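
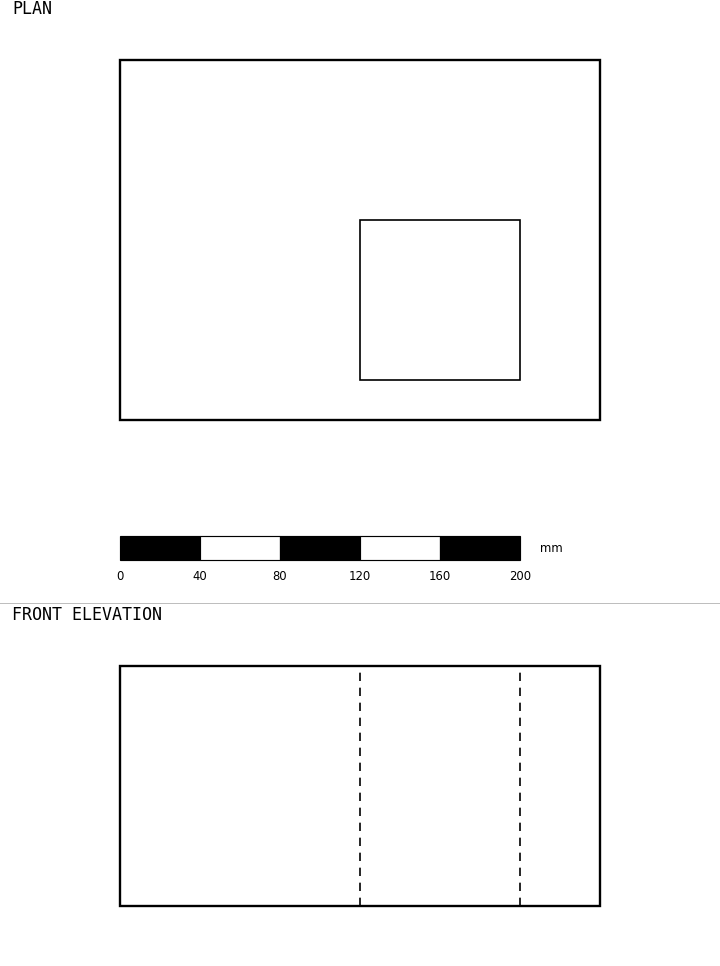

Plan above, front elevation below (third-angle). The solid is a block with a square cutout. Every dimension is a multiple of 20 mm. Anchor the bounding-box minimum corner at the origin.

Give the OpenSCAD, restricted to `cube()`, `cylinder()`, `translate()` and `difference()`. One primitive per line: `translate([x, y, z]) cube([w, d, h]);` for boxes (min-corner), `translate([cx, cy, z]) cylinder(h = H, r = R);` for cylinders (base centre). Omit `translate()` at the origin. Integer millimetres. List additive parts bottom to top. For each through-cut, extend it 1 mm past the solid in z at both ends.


difference() {
  cube([240, 180, 120]);
  translate([120, 20, -1]) cube([80, 80, 122]);
}


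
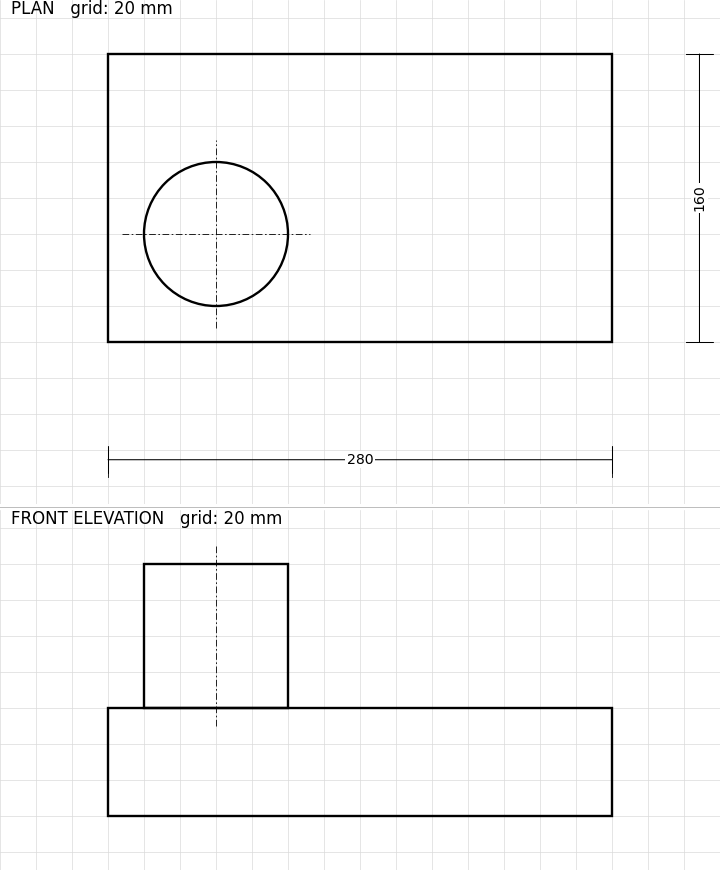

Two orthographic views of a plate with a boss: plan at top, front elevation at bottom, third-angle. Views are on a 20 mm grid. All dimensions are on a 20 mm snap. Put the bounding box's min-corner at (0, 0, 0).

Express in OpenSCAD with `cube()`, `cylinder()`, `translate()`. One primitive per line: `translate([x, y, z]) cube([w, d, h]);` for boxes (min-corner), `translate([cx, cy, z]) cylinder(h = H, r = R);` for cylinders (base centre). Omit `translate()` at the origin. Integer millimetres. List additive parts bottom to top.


cube([280, 160, 60]);
translate([60, 60, 60]) cylinder(h = 80, r = 40);


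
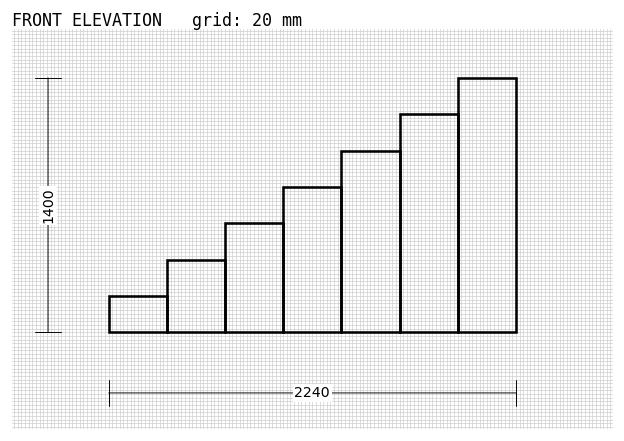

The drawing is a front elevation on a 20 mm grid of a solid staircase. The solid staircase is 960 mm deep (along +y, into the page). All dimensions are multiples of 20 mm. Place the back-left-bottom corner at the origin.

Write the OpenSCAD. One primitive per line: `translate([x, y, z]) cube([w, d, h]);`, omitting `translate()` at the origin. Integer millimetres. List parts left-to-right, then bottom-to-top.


cube([320, 960, 200]);
translate([320, 0, 0]) cube([320, 960, 400]);
translate([640, 0, 0]) cube([320, 960, 600]);
translate([960, 0, 0]) cube([320, 960, 800]);
translate([1280, 0, 0]) cube([320, 960, 1000]);
translate([1600, 0, 0]) cube([320, 960, 1200]);
translate([1920, 0, 0]) cube([320, 960, 1400]);


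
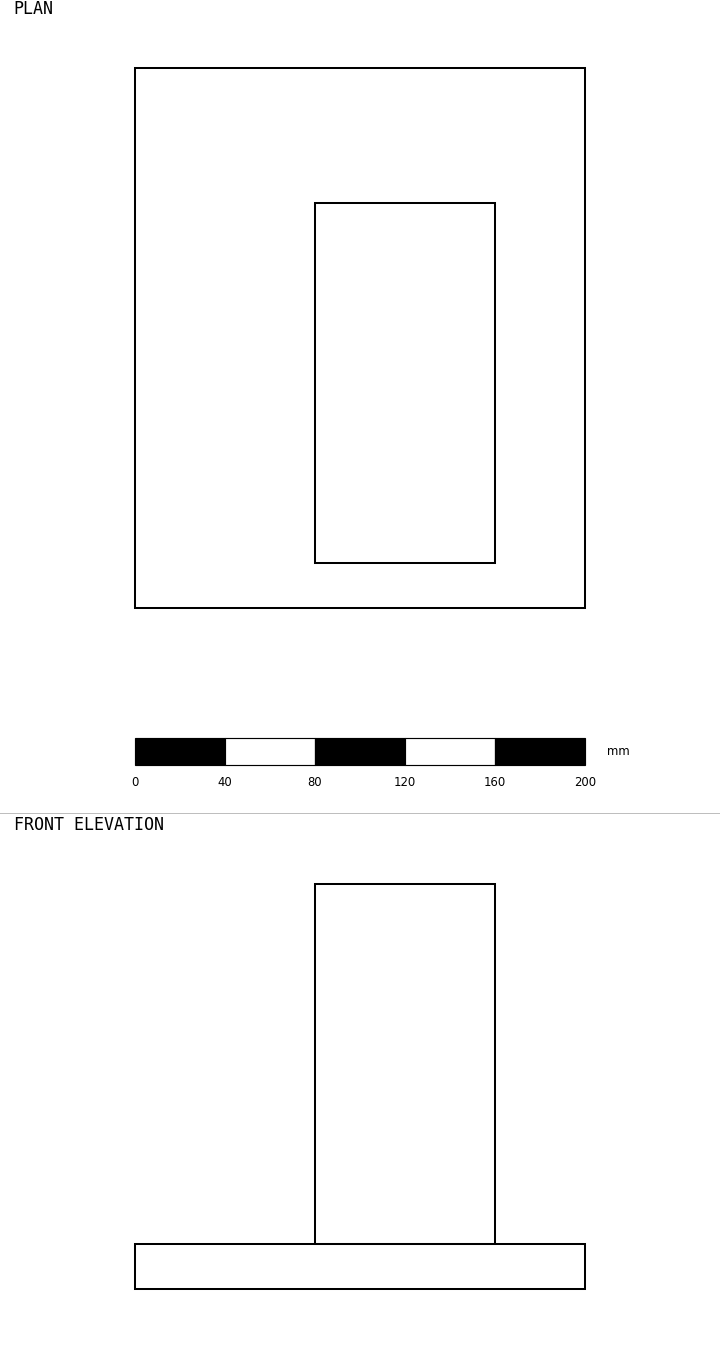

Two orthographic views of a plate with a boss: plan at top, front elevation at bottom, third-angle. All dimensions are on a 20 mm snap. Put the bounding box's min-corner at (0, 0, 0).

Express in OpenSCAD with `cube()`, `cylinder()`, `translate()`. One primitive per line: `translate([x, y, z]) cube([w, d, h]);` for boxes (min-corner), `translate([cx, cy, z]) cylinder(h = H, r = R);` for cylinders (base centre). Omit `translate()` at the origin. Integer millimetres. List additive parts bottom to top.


cube([200, 240, 20]);
translate([80, 20, 20]) cube([80, 160, 160]);


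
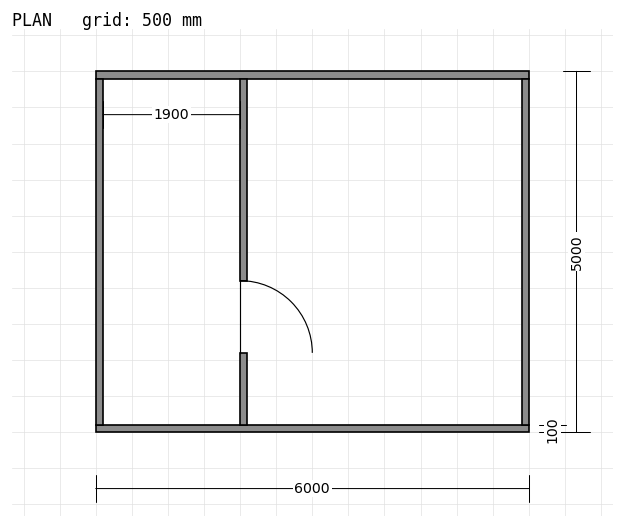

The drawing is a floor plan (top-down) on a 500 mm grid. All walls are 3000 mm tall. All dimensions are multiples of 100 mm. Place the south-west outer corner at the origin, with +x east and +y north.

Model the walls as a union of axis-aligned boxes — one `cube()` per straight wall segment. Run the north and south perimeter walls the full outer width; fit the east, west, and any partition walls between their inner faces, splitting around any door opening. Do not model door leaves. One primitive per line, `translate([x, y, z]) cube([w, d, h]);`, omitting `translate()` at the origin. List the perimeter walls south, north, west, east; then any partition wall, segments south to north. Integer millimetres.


cube([6000, 100, 3000]);
translate([0, 4900, 0]) cube([6000, 100, 3000]);
translate([0, 100, 0]) cube([100, 4800, 3000]);
translate([5900, 100, 0]) cube([100, 4800, 3000]);
translate([2000, 100, 0]) cube([100, 1000, 3000]);
translate([2000, 2100, 0]) cube([100, 2800, 3000]);


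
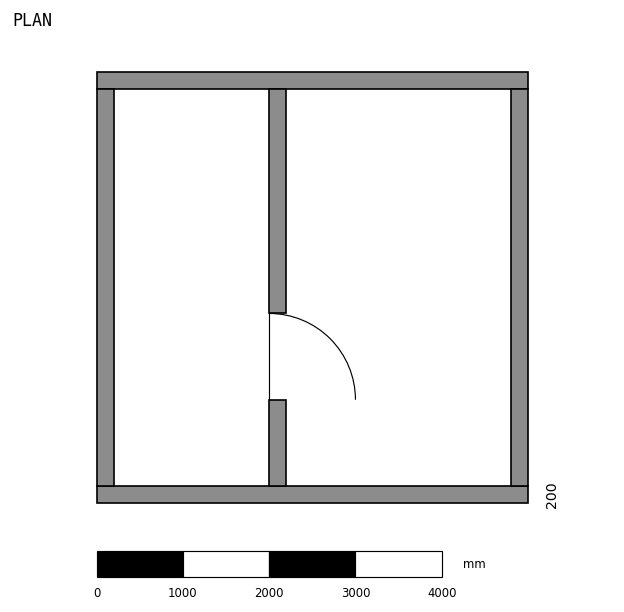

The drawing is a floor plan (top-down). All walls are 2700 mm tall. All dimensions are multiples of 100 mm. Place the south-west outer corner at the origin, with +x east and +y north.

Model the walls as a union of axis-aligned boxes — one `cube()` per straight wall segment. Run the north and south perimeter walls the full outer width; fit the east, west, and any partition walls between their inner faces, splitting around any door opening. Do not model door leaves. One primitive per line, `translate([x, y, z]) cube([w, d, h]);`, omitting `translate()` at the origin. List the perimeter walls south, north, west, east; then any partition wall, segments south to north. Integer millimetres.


cube([5000, 200, 2700]);
translate([0, 4800, 0]) cube([5000, 200, 2700]);
translate([0, 200, 0]) cube([200, 4600, 2700]);
translate([4800, 200, 0]) cube([200, 4600, 2700]);
translate([2000, 200, 0]) cube([200, 1000, 2700]);
translate([2000, 2200, 0]) cube([200, 2600, 2700]);


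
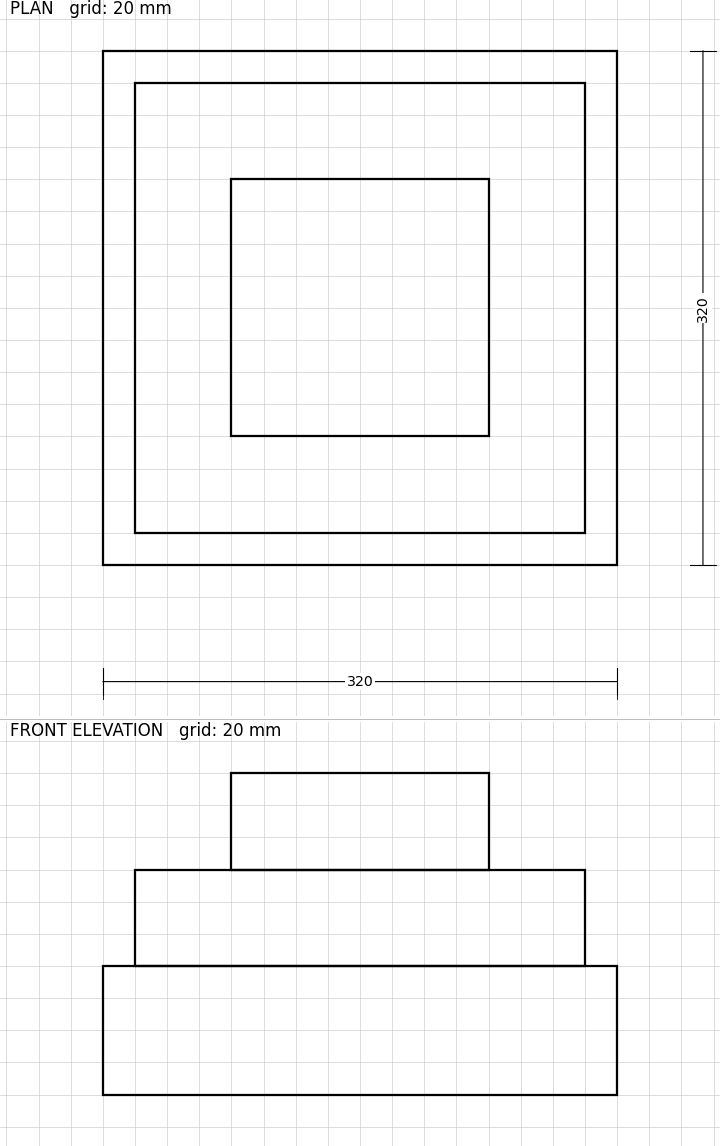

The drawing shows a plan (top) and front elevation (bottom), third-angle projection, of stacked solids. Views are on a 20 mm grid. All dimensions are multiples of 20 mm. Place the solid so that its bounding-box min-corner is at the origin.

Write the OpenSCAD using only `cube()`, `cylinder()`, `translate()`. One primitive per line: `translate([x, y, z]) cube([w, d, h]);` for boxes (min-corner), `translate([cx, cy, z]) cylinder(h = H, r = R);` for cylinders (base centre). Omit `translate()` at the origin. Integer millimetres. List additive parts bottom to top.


cube([320, 320, 80]);
translate([20, 20, 80]) cube([280, 280, 60]);
translate([80, 80, 140]) cube([160, 160, 60]);


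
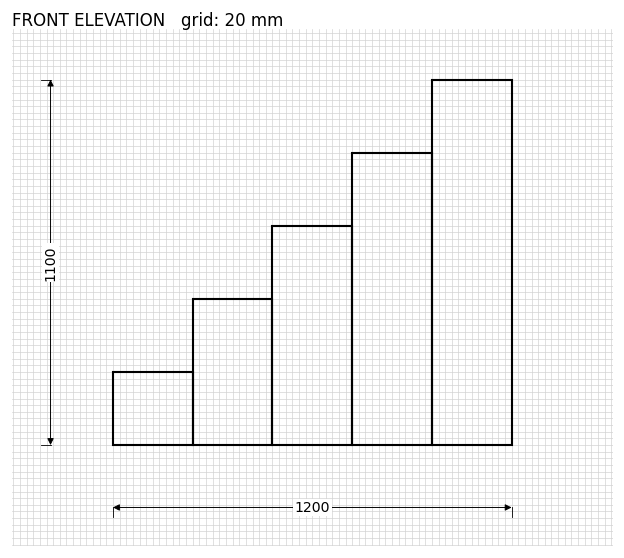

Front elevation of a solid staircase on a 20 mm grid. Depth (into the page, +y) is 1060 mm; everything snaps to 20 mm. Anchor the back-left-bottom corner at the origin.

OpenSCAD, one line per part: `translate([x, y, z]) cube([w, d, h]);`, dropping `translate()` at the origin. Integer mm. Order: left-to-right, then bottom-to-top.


cube([240, 1060, 220]);
translate([240, 0, 0]) cube([240, 1060, 440]);
translate([480, 0, 0]) cube([240, 1060, 660]);
translate([720, 0, 0]) cube([240, 1060, 880]);
translate([960, 0, 0]) cube([240, 1060, 1100]);


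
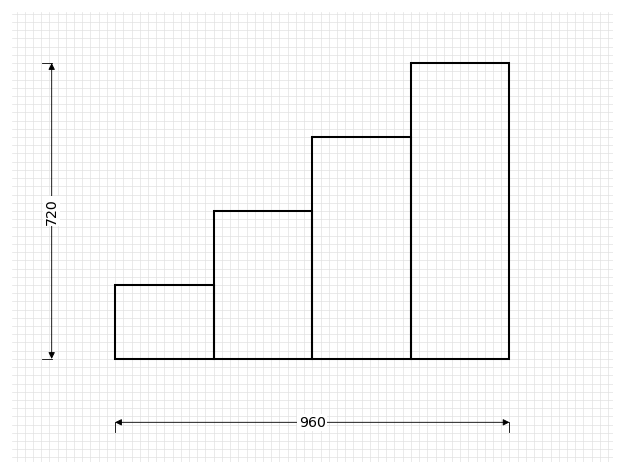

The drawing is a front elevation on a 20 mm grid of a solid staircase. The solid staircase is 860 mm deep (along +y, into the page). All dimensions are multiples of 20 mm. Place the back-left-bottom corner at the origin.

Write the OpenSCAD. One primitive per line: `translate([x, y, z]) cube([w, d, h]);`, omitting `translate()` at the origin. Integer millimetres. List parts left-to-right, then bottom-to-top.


cube([240, 860, 180]);
translate([240, 0, 0]) cube([240, 860, 360]);
translate([480, 0, 0]) cube([240, 860, 540]);
translate([720, 0, 0]) cube([240, 860, 720]);


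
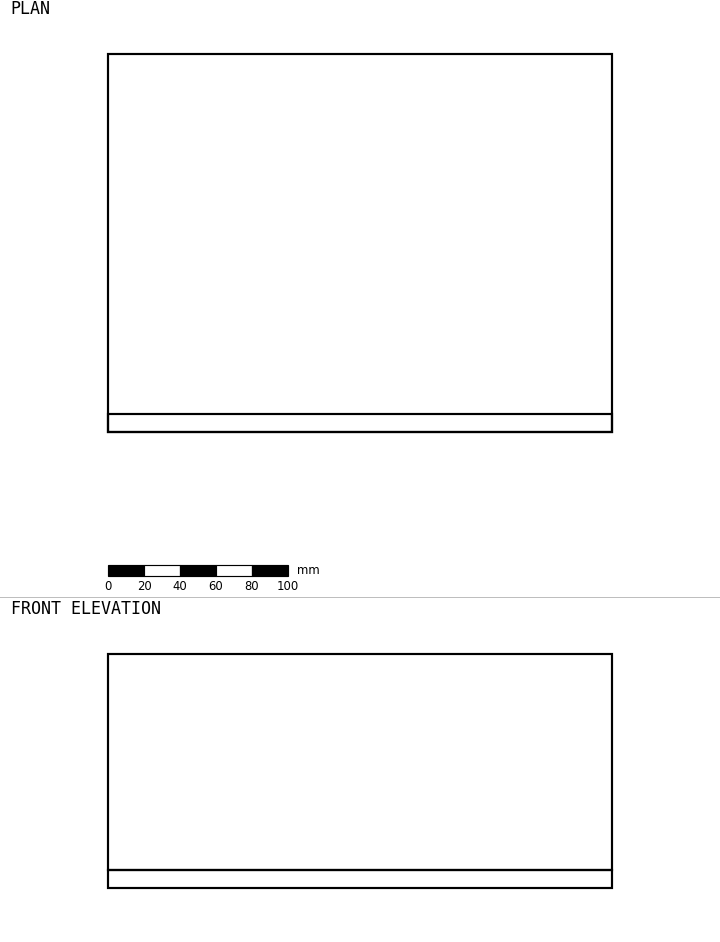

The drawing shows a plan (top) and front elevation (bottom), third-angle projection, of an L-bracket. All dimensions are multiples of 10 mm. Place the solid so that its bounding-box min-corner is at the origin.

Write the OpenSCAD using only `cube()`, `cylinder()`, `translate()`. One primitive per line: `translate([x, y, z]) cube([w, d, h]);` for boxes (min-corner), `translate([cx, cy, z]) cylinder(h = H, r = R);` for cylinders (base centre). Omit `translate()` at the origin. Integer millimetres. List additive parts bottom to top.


cube([280, 210, 10]);
translate([0, 0, 10]) cube([280, 10, 120]);


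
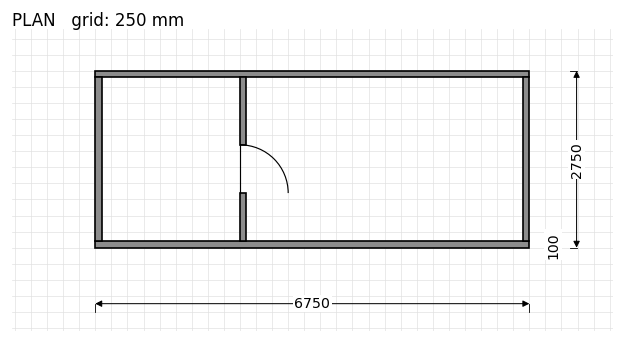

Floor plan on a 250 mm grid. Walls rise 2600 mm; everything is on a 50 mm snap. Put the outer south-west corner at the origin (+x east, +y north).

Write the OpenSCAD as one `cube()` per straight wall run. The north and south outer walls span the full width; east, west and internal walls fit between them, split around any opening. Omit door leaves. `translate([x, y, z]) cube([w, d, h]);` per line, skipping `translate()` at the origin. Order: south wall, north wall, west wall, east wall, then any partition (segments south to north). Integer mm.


cube([6750, 100, 2600]);
translate([0, 2650, 0]) cube([6750, 100, 2600]);
translate([0, 100, 0]) cube([100, 2550, 2600]);
translate([6650, 100, 0]) cube([100, 2550, 2600]);
translate([2250, 100, 0]) cube([100, 750, 2600]);
translate([2250, 1600, 0]) cube([100, 1050, 2600]);


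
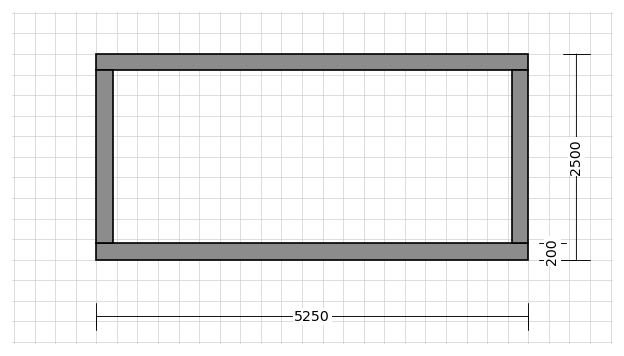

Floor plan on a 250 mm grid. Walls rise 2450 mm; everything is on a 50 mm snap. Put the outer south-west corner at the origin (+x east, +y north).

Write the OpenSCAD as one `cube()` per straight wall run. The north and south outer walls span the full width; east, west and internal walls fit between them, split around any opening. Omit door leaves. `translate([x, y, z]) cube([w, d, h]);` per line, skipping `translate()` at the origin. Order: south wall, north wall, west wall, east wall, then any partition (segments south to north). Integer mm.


cube([5250, 200, 2450]);
translate([0, 2300, 0]) cube([5250, 200, 2450]);
translate([0, 200, 0]) cube([200, 2100, 2450]);
translate([5050, 200, 0]) cube([200, 2100, 2450]);


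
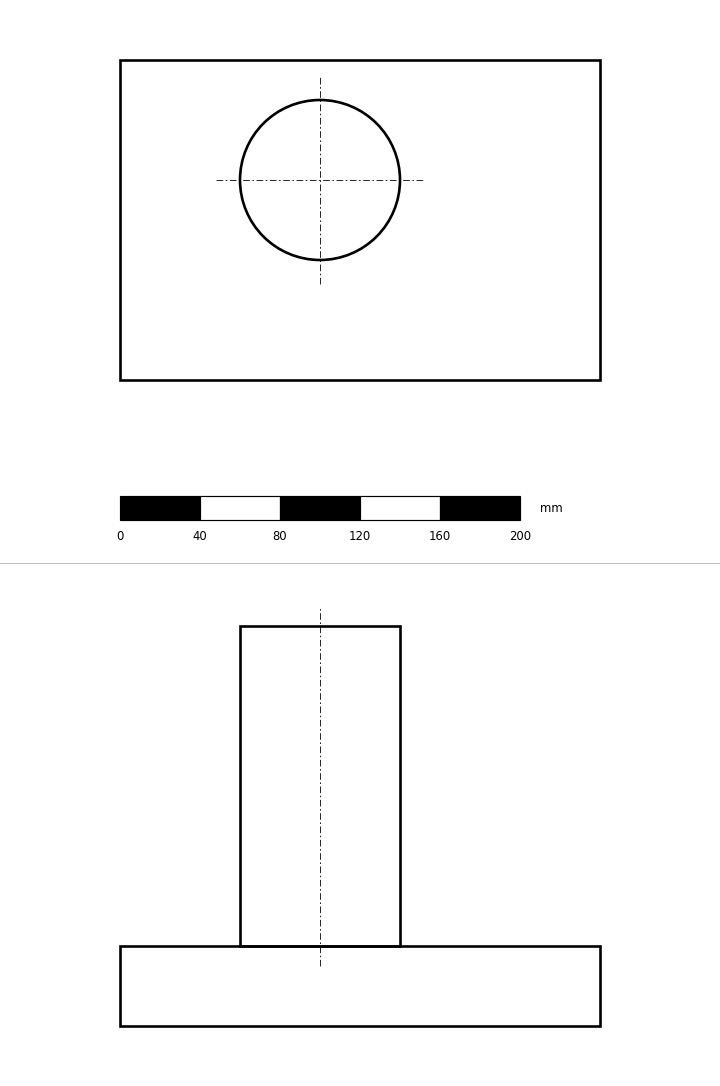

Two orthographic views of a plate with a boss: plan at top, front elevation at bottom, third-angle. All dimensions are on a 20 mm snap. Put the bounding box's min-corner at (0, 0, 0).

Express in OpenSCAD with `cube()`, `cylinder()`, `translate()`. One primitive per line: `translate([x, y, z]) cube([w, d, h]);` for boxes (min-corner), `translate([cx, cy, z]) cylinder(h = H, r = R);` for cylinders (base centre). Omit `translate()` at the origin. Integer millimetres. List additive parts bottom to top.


cube([240, 160, 40]);
translate([100, 100, 40]) cylinder(h = 160, r = 40);


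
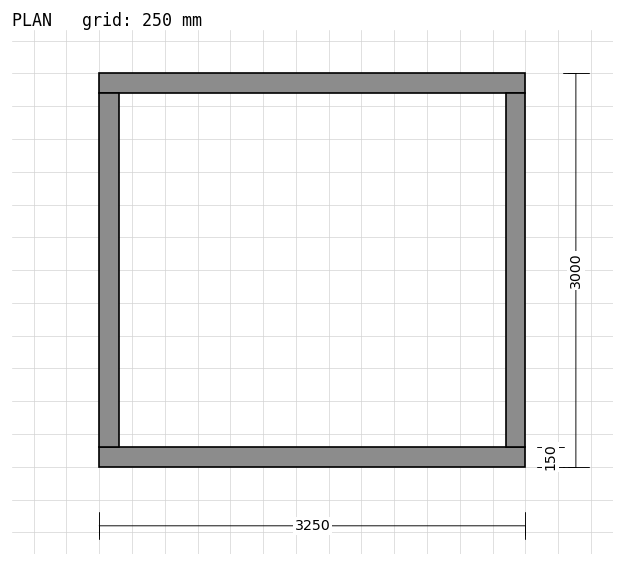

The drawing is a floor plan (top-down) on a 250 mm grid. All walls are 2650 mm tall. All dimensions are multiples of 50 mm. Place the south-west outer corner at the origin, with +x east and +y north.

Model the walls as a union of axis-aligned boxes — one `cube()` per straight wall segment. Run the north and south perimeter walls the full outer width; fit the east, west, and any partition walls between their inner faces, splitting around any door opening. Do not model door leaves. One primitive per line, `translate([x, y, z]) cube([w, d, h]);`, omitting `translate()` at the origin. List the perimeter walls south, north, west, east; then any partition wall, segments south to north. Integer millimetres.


cube([3250, 150, 2650]);
translate([0, 2850, 0]) cube([3250, 150, 2650]);
translate([0, 150, 0]) cube([150, 2700, 2650]);
translate([3100, 150, 0]) cube([150, 2700, 2650]);


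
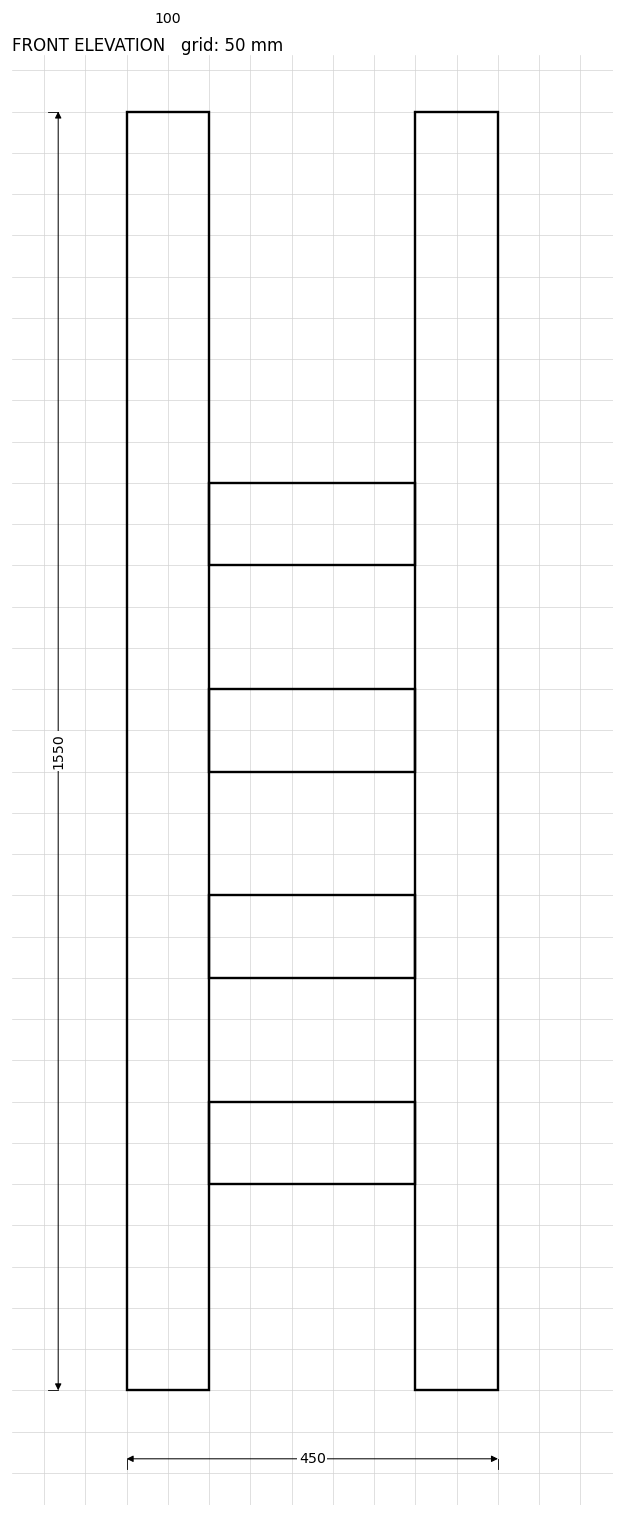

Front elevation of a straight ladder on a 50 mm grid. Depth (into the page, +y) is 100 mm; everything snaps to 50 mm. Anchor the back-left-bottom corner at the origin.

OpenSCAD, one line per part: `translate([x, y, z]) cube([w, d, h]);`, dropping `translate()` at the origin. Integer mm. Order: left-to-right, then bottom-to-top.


cube([100, 100, 1550]);
translate([100, 0, 250]) cube([250, 100, 100]);
translate([100, 0, 500]) cube([250, 100, 100]);
translate([100, 0, 750]) cube([250, 100, 100]);
translate([100, 0, 1000]) cube([250, 100, 100]);
translate([350, 0, 0]) cube([100, 100, 1550]);


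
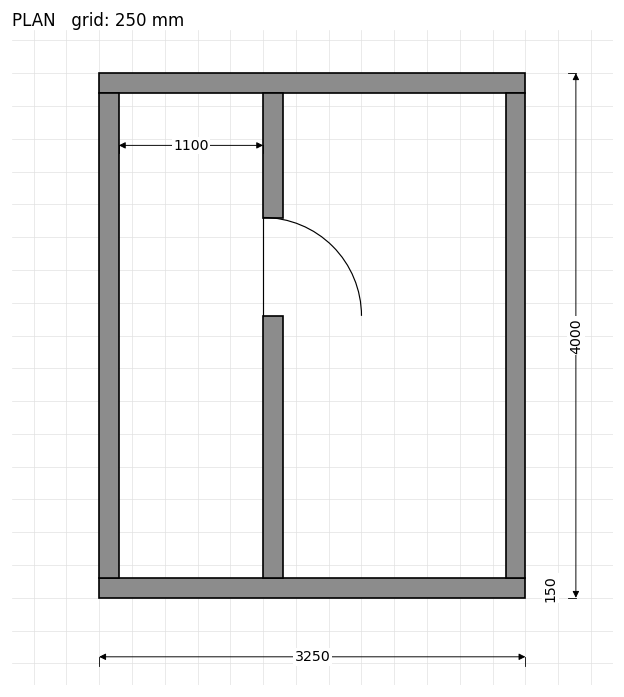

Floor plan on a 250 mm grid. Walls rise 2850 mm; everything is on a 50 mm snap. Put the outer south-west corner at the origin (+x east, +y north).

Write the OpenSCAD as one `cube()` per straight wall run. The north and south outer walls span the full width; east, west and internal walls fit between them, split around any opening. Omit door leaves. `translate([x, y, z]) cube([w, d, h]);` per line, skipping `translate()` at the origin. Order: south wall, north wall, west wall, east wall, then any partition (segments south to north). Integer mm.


cube([3250, 150, 2850]);
translate([0, 3850, 0]) cube([3250, 150, 2850]);
translate([0, 150, 0]) cube([150, 3700, 2850]);
translate([3100, 150, 0]) cube([150, 3700, 2850]);
translate([1250, 150, 0]) cube([150, 2000, 2850]);
translate([1250, 2900, 0]) cube([150, 950, 2850]);


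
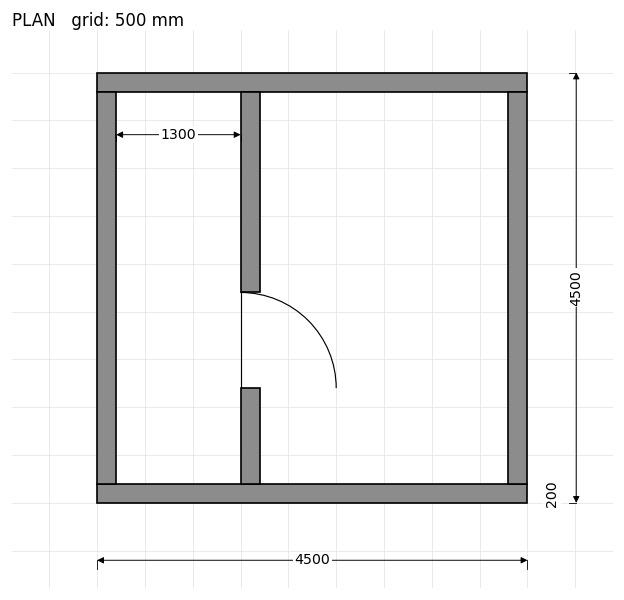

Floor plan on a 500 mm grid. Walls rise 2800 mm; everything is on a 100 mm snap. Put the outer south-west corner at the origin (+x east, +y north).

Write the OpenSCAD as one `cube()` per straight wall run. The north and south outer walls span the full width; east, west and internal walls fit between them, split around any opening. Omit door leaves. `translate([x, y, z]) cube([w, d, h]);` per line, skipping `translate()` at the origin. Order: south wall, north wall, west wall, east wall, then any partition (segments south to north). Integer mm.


cube([4500, 200, 2800]);
translate([0, 4300, 0]) cube([4500, 200, 2800]);
translate([0, 200, 0]) cube([200, 4100, 2800]);
translate([4300, 200, 0]) cube([200, 4100, 2800]);
translate([1500, 200, 0]) cube([200, 1000, 2800]);
translate([1500, 2200, 0]) cube([200, 2100, 2800]);


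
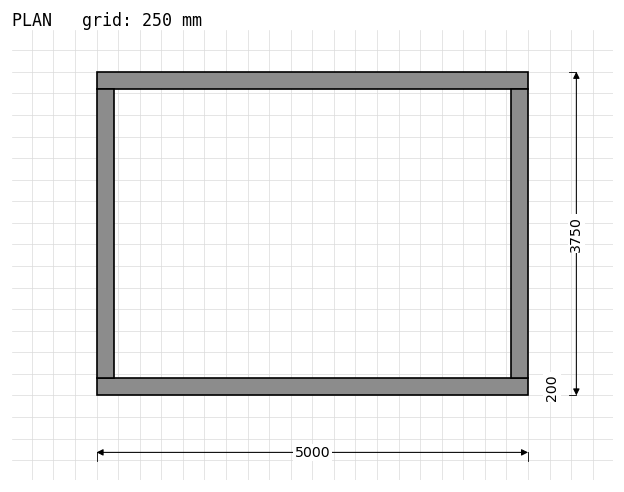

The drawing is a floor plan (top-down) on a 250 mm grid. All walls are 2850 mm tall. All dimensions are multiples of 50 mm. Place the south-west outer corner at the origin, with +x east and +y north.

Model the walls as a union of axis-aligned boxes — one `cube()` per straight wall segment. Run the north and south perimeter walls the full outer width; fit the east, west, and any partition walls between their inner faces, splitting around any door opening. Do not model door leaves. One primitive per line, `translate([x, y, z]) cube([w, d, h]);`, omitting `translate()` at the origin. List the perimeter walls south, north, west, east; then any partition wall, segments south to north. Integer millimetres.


cube([5000, 200, 2850]);
translate([0, 3550, 0]) cube([5000, 200, 2850]);
translate([0, 200, 0]) cube([200, 3350, 2850]);
translate([4800, 200, 0]) cube([200, 3350, 2850]);


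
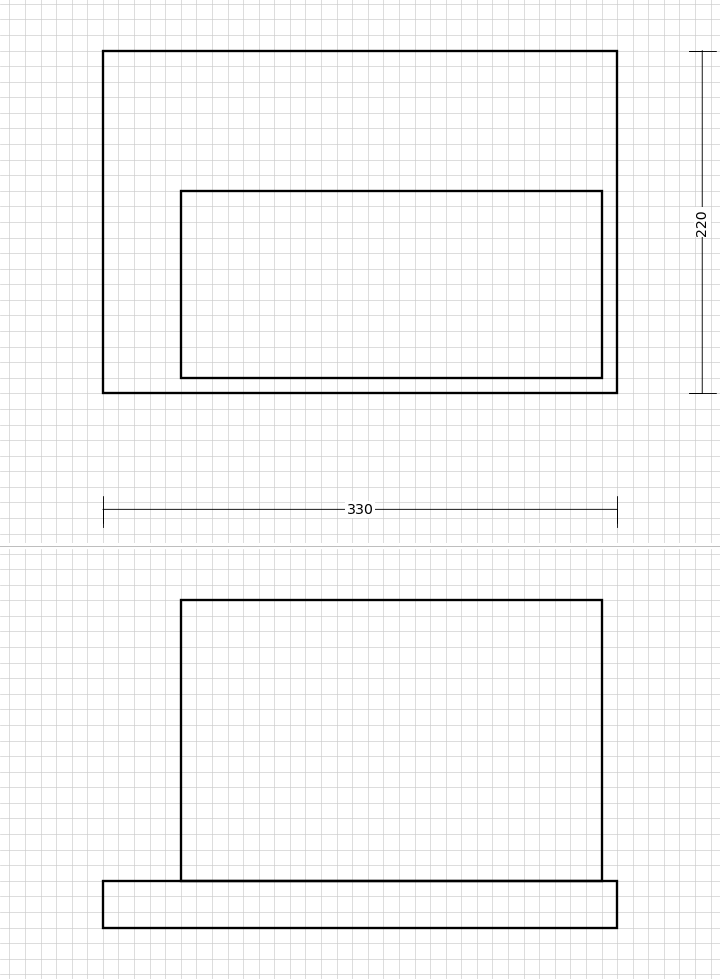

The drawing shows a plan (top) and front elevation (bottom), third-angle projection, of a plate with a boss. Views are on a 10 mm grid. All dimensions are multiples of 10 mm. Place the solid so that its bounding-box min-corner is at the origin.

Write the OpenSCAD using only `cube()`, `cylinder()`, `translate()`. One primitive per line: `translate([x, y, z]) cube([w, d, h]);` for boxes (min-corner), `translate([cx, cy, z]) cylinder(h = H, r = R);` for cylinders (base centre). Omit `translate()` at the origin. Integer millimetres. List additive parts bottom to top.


cube([330, 220, 30]);
translate([50, 10, 30]) cube([270, 120, 180]);


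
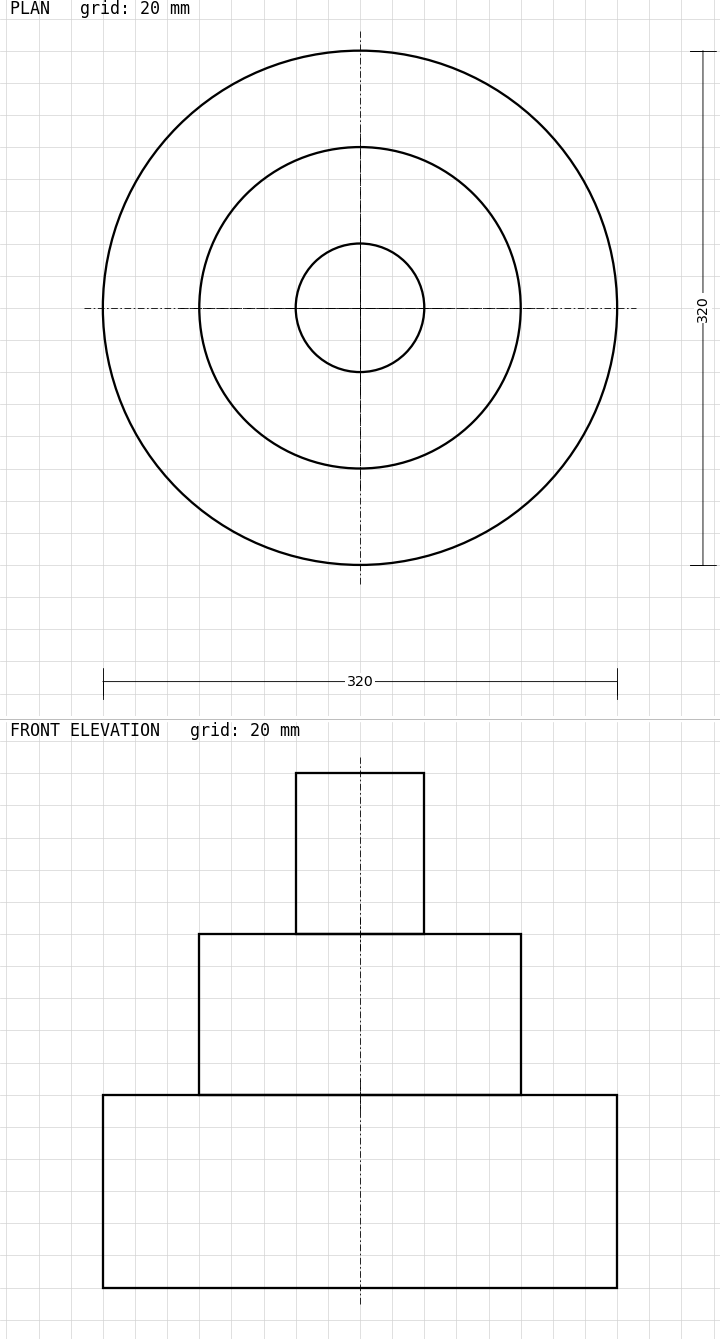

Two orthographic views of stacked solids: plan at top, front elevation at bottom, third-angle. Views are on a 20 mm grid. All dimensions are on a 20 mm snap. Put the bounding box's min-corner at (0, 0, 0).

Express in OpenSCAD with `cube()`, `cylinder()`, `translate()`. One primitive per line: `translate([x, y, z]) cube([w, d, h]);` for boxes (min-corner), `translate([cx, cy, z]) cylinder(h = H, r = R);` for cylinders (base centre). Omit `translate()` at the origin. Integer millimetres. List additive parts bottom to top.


translate([160, 160, 0]) cylinder(h = 120, r = 160);
translate([160, 160, 120]) cylinder(h = 100, r = 100);
translate([160, 160, 220]) cylinder(h = 100, r = 40);


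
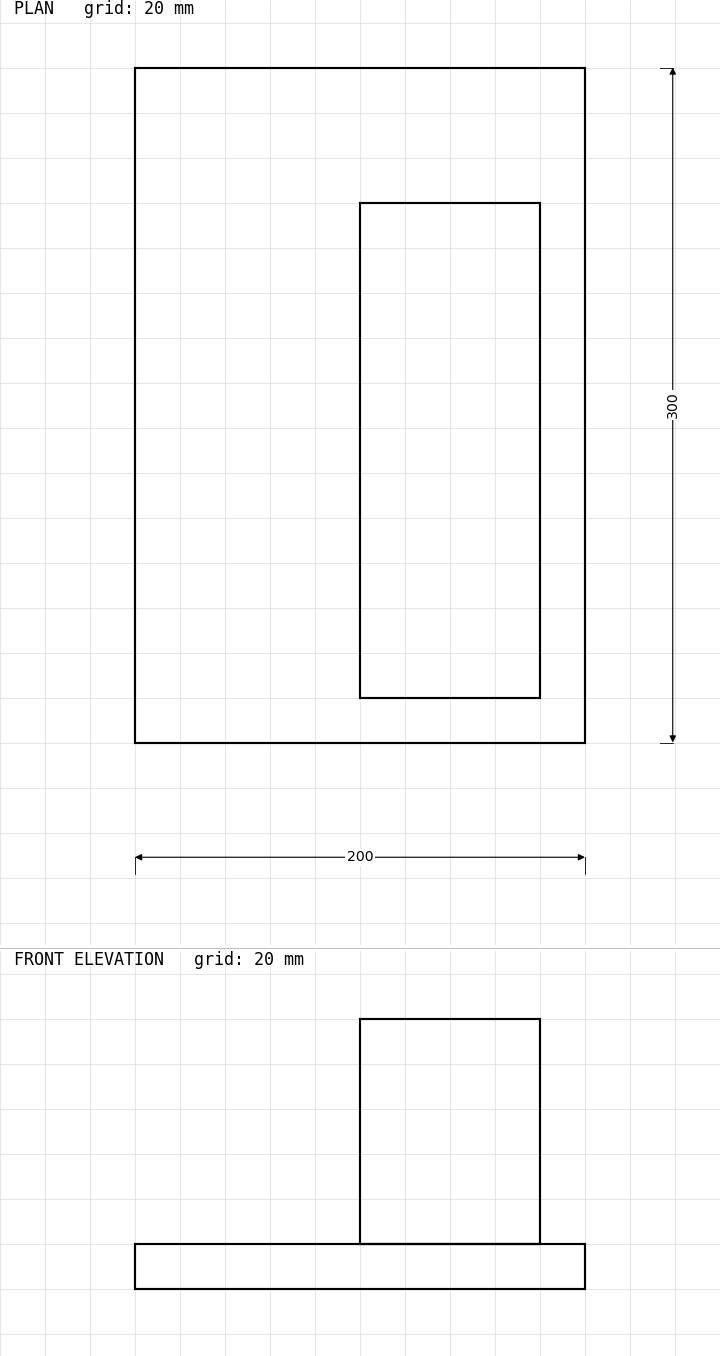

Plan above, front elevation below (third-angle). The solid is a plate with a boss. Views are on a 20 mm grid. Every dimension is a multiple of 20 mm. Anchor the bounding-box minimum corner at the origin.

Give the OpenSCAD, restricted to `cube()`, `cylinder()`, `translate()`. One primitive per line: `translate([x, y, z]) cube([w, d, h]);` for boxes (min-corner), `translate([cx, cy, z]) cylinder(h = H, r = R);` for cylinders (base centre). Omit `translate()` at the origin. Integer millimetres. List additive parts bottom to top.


cube([200, 300, 20]);
translate([100, 20, 20]) cube([80, 220, 100]);


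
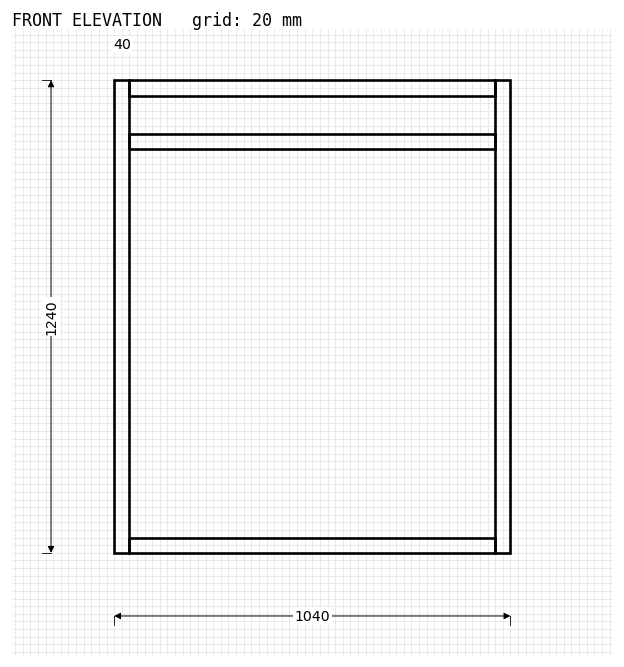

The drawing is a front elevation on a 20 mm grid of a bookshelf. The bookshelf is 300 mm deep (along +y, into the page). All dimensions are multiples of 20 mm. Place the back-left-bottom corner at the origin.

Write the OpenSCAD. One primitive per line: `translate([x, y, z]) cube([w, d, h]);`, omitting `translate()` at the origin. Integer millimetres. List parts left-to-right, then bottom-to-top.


cube([40, 300, 1240]);
translate([40, 0, 0]) cube([960, 300, 40]);
translate([40, 0, 1060]) cube([960, 300, 40]);
translate([40, 0, 1200]) cube([960, 300, 40]);
translate([1000, 0, 0]) cube([40, 300, 1240]);


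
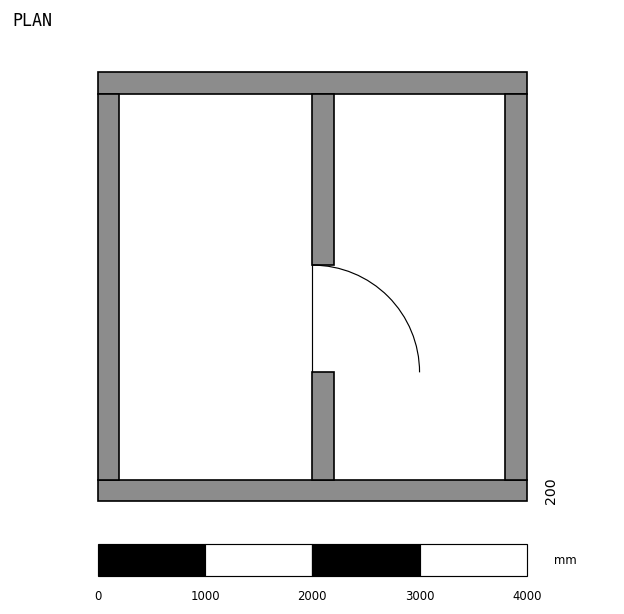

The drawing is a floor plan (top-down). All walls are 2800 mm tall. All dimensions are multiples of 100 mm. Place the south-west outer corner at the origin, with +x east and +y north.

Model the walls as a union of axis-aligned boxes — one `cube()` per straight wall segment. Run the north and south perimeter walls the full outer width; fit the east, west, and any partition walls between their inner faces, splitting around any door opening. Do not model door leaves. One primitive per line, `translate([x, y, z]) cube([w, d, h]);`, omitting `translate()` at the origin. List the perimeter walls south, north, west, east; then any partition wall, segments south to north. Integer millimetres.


cube([4000, 200, 2800]);
translate([0, 3800, 0]) cube([4000, 200, 2800]);
translate([0, 200, 0]) cube([200, 3600, 2800]);
translate([3800, 200, 0]) cube([200, 3600, 2800]);
translate([2000, 200, 0]) cube([200, 1000, 2800]);
translate([2000, 2200, 0]) cube([200, 1600, 2800]);


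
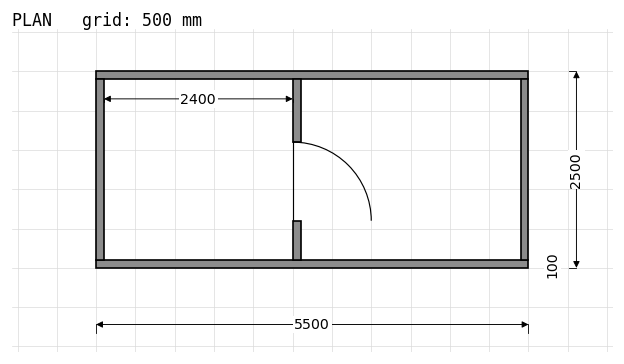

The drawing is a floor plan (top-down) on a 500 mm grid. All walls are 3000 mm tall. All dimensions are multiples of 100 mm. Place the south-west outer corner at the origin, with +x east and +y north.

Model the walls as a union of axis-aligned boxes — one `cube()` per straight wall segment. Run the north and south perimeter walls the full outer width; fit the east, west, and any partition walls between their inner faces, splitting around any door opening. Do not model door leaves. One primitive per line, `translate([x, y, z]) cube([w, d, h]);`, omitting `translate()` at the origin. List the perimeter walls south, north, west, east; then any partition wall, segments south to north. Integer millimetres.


cube([5500, 100, 3000]);
translate([0, 2400, 0]) cube([5500, 100, 3000]);
translate([0, 100, 0]) cube([100, 2300, 3000]);
translate([5400, 100, 0]) cube([100, 2300, 3000]);
translate([2500, 100, 0]) cube([100, 500, 3000]);
translate([2500, 1600, 0]) cube([100, 800, 3000]);


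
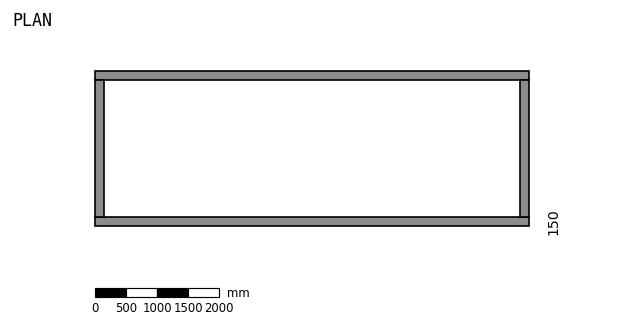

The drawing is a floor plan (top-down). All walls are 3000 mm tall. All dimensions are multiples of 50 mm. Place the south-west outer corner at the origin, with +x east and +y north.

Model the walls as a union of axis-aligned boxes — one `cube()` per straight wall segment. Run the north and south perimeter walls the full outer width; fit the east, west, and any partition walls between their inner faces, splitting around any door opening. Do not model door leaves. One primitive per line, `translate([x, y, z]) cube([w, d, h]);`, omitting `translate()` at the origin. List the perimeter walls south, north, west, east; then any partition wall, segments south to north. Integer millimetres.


cube([7000, 150, 3000]);
translate([0, 2350, 0]) cube([7000, 150, 3000]);
translate([0, 150, 0]) cube([150, 2200, 3000]);
translate([6850, 150, 0]) cube([150, 2200, 3000]);


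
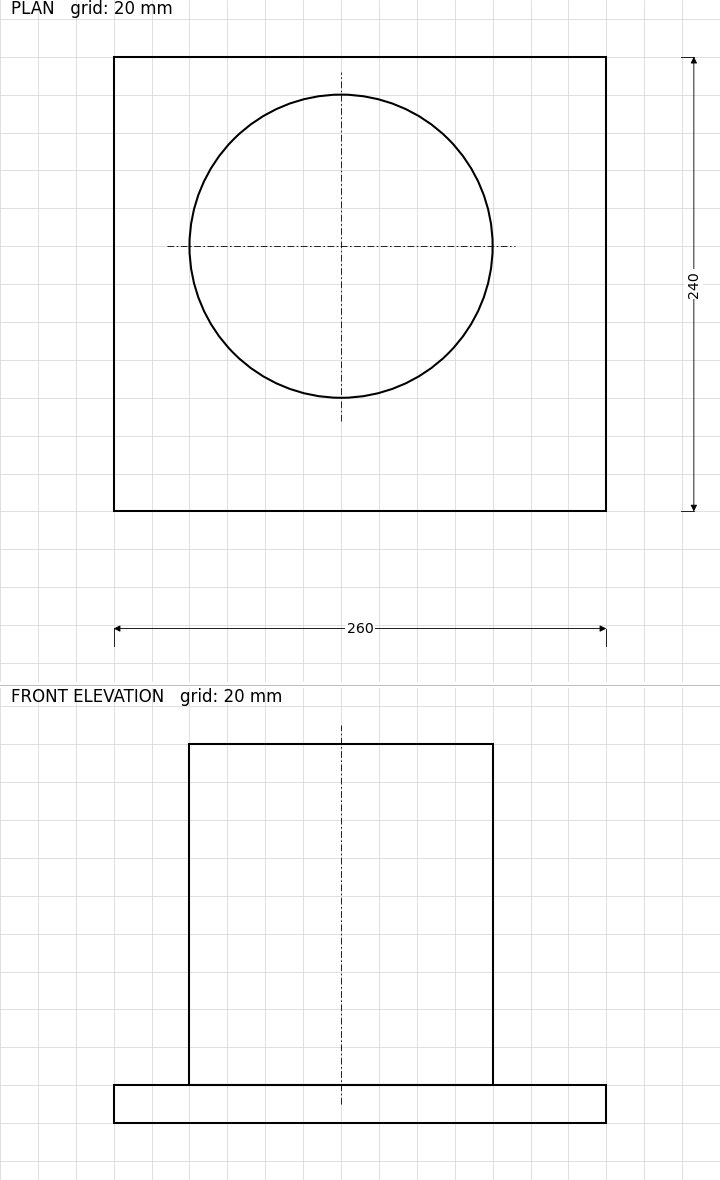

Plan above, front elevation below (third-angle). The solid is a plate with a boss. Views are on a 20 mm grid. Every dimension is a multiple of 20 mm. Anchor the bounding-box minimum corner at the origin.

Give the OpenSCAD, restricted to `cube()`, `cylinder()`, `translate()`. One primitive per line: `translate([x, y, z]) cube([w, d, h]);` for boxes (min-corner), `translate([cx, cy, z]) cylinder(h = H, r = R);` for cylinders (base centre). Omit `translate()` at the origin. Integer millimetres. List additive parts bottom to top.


cube([260, 240, 20]);
translate([120, 140, 20]) cylinder(h = 180, r = 80);


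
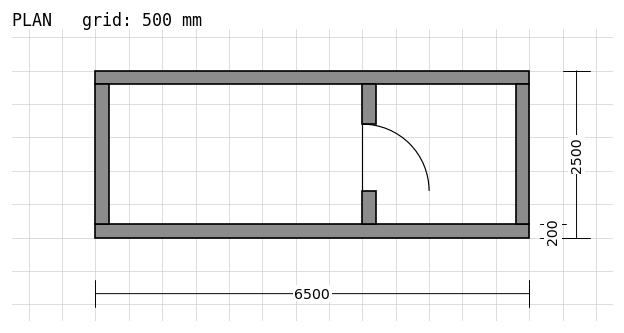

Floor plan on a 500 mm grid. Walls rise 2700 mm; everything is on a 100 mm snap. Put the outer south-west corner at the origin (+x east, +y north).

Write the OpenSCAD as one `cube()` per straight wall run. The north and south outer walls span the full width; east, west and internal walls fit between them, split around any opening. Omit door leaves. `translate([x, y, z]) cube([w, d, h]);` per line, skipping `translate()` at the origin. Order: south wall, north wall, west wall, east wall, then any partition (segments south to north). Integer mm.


cube([6500, 200, 2700]);
translate([0, 2300, 0]) cube([6500, 200, 2700]);
translate([0, 200, 0]) cube([200, 2100, 2700]);
translate([6300, 200, 0]) cube([200, 2100, 2700]);
translate([4000, 200, 0]) cube([200, 500, 2700]);
translate([4000, 1700, 0]) cube([200, 600, 2700]);


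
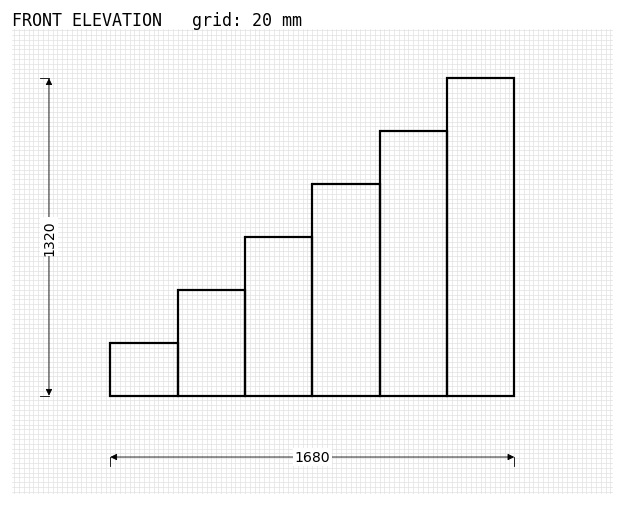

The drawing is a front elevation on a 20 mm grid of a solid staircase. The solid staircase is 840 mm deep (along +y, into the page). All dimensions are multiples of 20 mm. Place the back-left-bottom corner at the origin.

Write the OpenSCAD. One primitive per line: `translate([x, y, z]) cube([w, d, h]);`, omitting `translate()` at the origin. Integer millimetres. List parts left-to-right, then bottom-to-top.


cube([280, 840, 220]);
translate([280, 0, 0]) cube([280, 840, 440]);
translate([560, 0, 0]) cube([280, 840, 660]);
translate([840, 0, 0]) cube([280, 840, 880]);
translate([1120, 0, 0]) cube([280, 840, 1100]);
translate([1400, 0, 0]) cube([280, 840, 1320]);


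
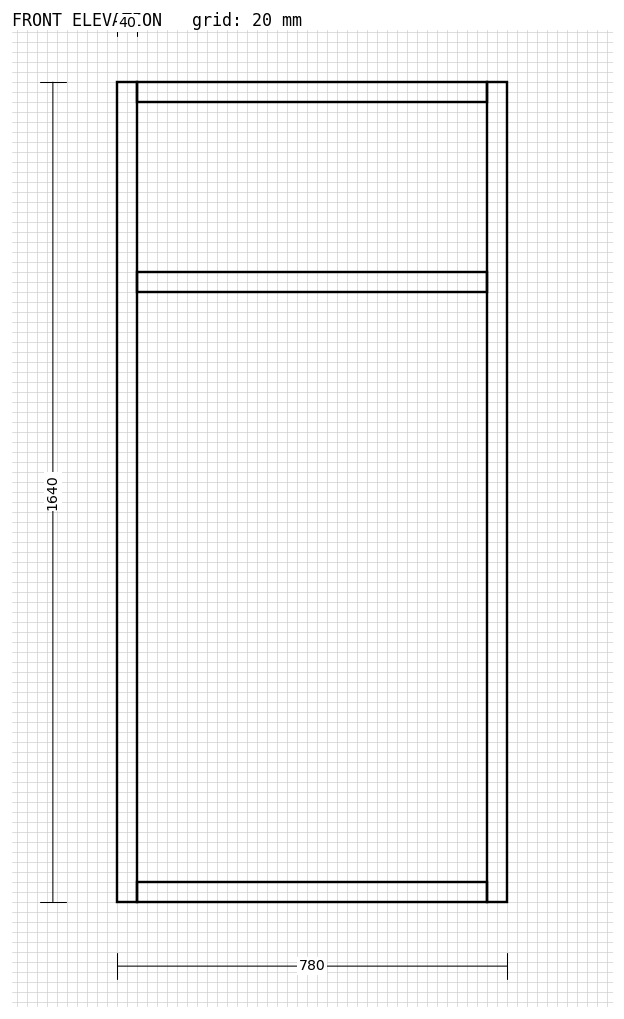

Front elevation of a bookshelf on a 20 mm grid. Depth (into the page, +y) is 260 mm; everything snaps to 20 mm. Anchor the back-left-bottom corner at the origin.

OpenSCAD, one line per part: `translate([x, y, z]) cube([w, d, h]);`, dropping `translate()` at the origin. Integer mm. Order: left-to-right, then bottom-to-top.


cube([40, 260, 1640]);
translate([40, 0, 0]) cube([700, 260, 40]);
translate([40, 0, 1220]) cube([700, 260, 40]);
translate([40, 0, 1600]) cube([700, 260, 40]);
translate([740, 0, 0]) cube([40, 260, 1640]);


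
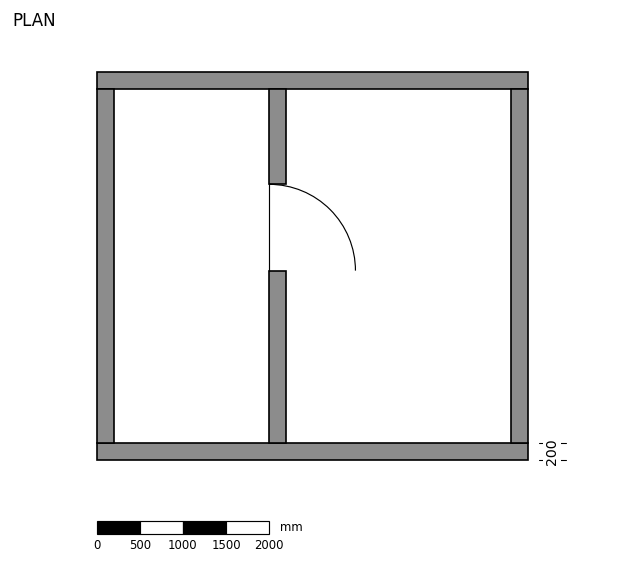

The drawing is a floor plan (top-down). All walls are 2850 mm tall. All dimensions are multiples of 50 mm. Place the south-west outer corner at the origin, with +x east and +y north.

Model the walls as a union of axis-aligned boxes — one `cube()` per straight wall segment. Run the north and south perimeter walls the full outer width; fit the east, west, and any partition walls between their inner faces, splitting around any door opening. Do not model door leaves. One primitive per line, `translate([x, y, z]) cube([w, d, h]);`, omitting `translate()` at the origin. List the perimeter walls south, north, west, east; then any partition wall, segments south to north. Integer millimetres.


cube([5000, 200, 2850]);
translate([0, 4300, 0]) cube([5000, 200, 2850]);
translate([0, 200, 0]) cube([200, 4100, 2850]);
translate([4800, 200, 0]) cube([200, 4100, 2850]);
translate([2000, 200, 0]) cube([200, 2000, 2850]);
translate([2000, 3200, 0]) cube([200, 1100, 2850]);


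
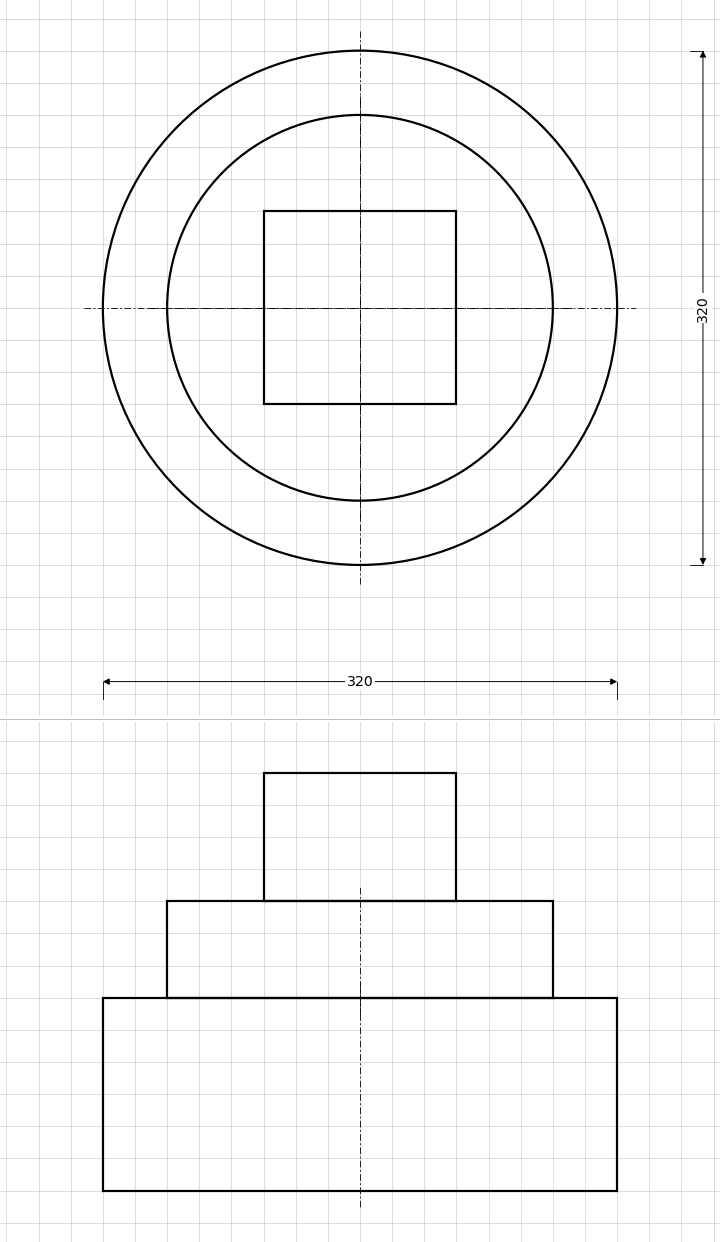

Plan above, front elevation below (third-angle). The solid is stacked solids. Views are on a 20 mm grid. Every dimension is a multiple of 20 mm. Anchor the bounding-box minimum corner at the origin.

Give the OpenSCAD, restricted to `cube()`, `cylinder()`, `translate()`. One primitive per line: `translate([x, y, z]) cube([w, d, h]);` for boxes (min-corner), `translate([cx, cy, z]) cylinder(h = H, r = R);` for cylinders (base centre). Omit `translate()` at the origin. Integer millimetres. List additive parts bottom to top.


translate([160, 160, 0]) cylinder(h = 120, r = 160);
translate([160, 160, 120]) cylinder(h = 60, r = 120);
translate([100, 100, 180]) cube([120, 120, 80]);


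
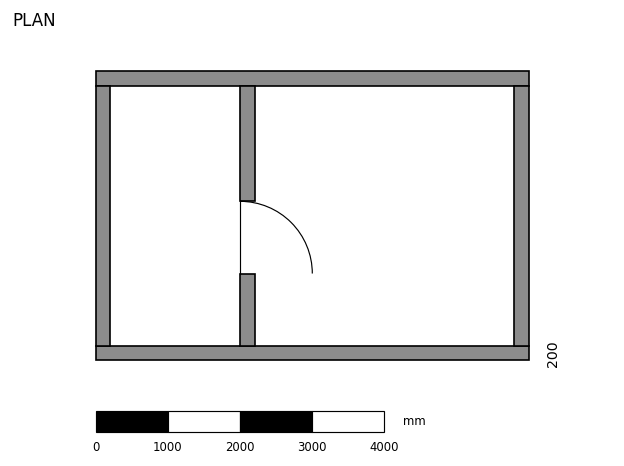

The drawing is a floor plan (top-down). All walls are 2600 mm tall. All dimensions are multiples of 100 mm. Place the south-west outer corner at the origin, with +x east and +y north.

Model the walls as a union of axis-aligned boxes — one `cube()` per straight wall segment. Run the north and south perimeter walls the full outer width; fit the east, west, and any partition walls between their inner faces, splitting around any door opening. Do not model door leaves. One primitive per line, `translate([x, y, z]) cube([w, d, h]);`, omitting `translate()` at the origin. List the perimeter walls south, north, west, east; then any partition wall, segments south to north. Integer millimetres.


cube([6000, 200, 2600]);
translate([0, 3800, 0]) cube([6000, 200, 2600]);
translate([0, 200, 0]) cube([200, 3600, 2600]);
translate([5800, 200, 0]) cube([200, 3600, 2600]);
translate([2000, 200, 0]) cube([200, 1000, 2600]);
translate([2000, 2200, 0]) cube([200, 1600, 2600]);


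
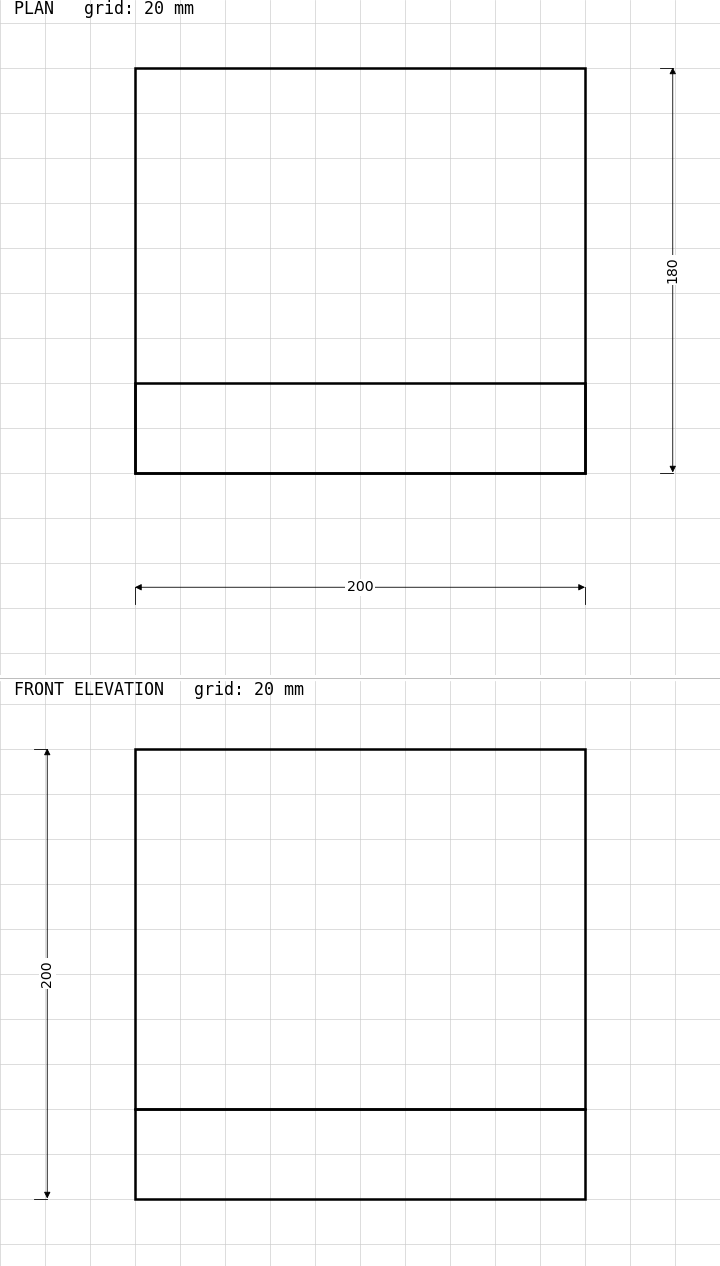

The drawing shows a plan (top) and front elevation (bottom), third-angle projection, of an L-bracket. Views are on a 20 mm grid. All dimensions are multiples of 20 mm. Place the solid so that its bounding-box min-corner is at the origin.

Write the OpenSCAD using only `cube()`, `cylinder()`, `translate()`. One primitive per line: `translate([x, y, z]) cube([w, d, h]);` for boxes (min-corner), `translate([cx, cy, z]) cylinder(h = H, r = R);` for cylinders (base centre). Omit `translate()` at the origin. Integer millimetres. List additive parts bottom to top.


cube([200, 180, 40]);
translate([0, 0, 40]) cube([200, 40, 160]);


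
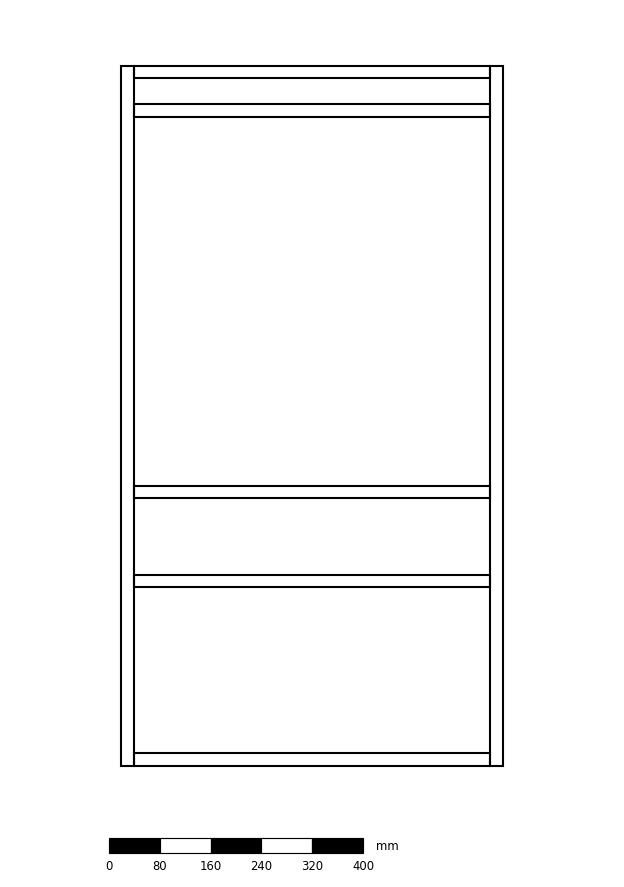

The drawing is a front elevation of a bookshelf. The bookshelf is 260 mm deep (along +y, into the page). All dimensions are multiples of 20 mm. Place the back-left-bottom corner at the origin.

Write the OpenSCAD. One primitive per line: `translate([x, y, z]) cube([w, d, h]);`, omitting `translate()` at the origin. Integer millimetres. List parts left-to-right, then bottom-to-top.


cube([20, 260, 1100]);
translate([20, 0, 0]) cube([560, 260, 20]);
translate([20, 0, 280]) cube([560, 260, 20]);
translate([20, 0, 420]) cube([560, 260, 20]);
translate([20, 0, 1020]) cube([560, 260, 20]);
translate([20, 0, 1080]) cube([560, 260, 20]);
translate([580, 0, 0]) cube([20, 260, 1100]);


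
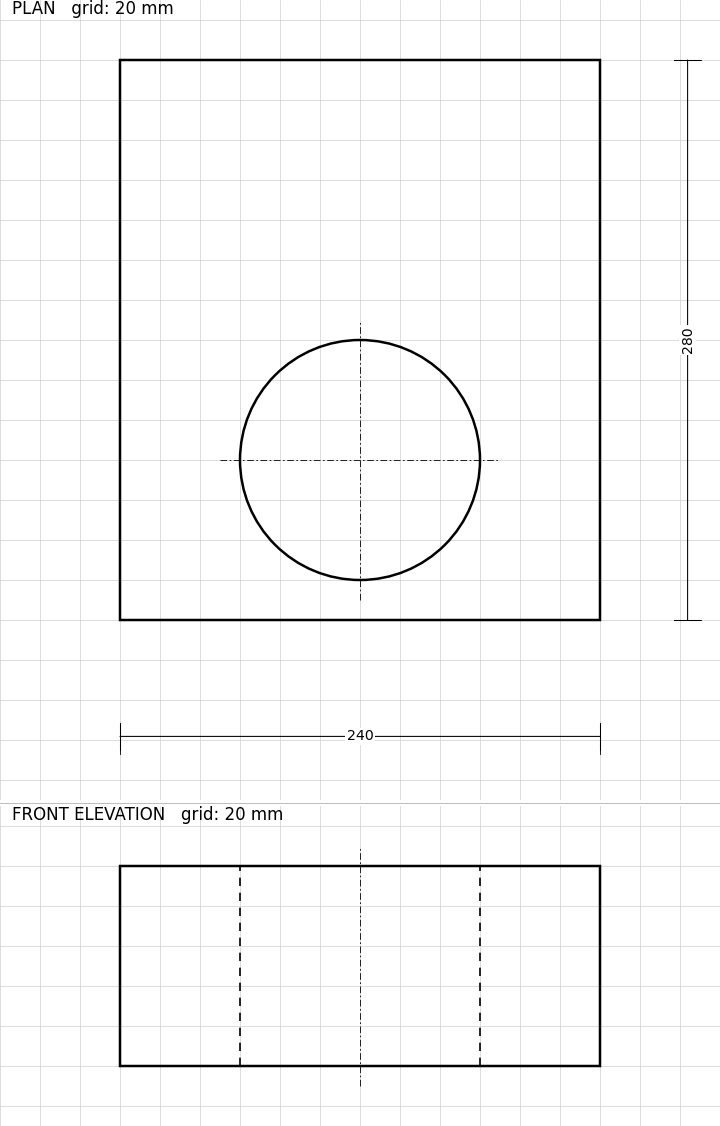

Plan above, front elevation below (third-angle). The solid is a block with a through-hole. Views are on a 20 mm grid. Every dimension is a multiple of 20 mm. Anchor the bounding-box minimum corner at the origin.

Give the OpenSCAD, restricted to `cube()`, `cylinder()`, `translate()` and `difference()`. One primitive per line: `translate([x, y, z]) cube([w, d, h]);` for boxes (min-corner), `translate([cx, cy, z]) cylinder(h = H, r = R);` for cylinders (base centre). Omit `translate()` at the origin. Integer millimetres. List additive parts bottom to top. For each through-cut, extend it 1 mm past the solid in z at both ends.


difference() {
  cube([240, 280, 100]);
  translate([120, 80, -1]) cylinder(h = 102, r = 60);
}


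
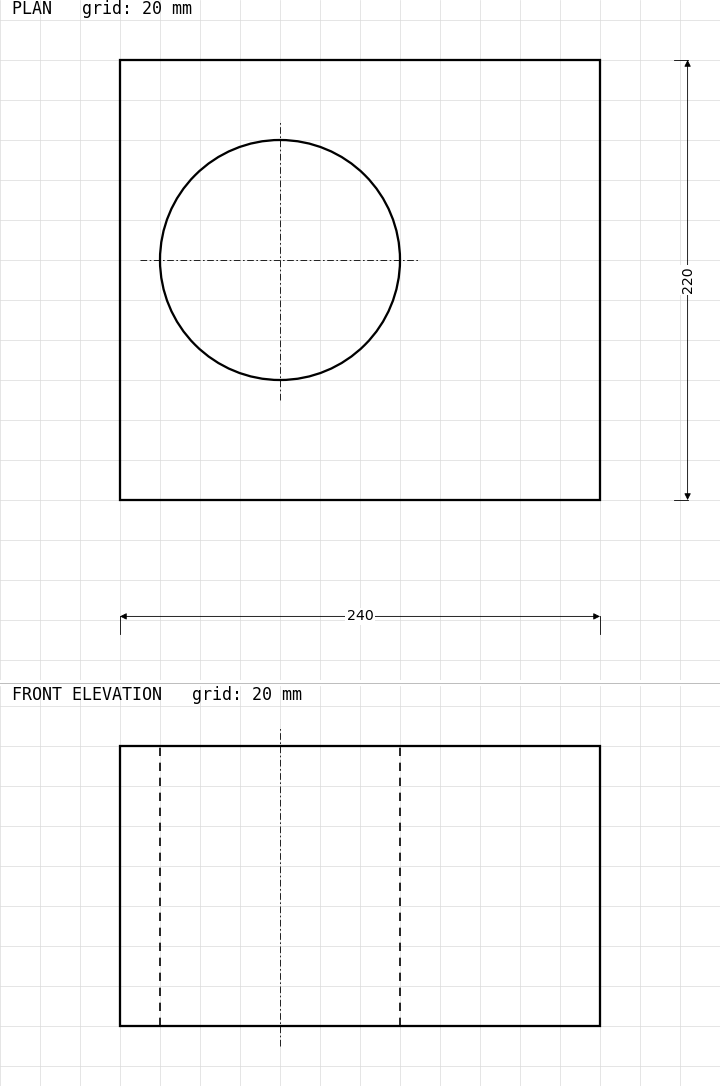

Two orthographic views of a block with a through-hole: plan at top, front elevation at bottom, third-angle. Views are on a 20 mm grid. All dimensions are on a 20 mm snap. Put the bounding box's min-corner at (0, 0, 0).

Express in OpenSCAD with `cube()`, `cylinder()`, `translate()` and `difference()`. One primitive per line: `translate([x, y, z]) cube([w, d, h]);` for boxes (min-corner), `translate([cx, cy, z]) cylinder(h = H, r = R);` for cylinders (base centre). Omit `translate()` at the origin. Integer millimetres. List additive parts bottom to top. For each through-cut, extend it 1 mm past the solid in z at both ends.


difference() {
  cube([240, 220, 140]);
  translate([80, 120, -1]) cylinder(h = 142, r = 60);
}


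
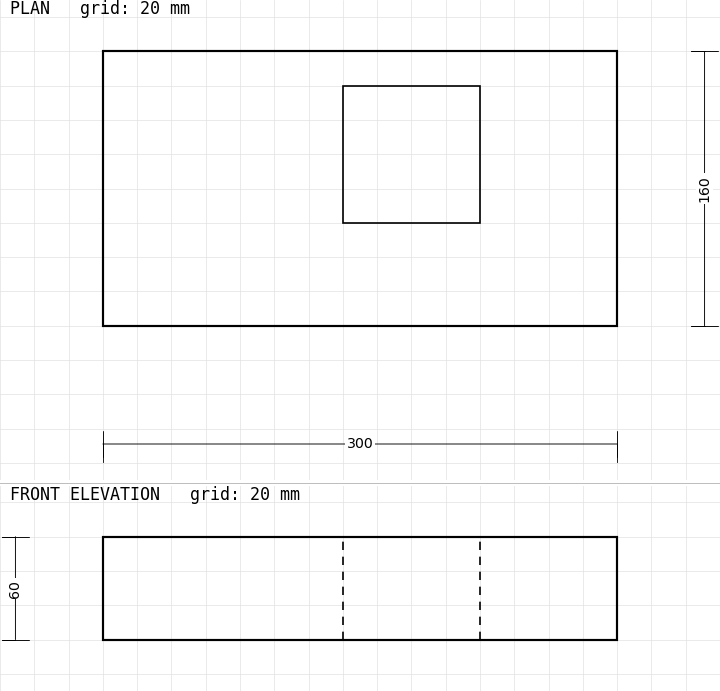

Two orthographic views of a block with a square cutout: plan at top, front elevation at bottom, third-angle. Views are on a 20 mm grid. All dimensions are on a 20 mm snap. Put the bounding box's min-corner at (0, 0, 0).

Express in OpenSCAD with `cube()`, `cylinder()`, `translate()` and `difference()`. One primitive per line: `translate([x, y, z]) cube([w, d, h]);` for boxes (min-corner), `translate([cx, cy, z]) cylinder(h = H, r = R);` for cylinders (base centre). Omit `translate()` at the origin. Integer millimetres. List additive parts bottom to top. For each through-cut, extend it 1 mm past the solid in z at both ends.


difference() {
  cube([300, 160, 60]);
  translate([140, 60, -1]) cube([80, 80, 62]);
}


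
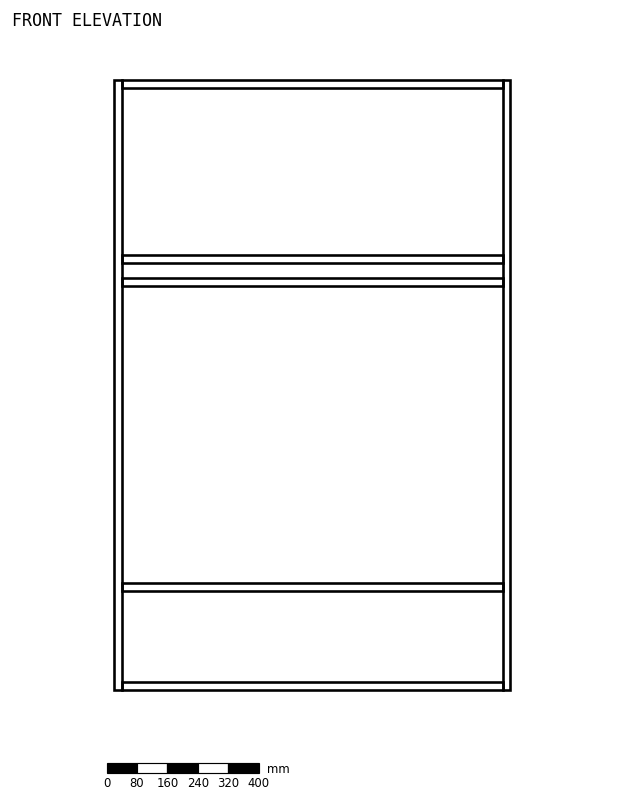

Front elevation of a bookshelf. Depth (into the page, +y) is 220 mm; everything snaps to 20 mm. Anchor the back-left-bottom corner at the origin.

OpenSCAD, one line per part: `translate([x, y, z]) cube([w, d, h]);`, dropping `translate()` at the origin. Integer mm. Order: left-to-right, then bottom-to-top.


cube([20, 220, 1600]);
translate([20, 0, 0]) cube([1000, 220, 20]);
translate([20, 0, 260]) cube([1000, 220, 20]);
translate([20, 0, 1060]) cube([1000, 220, 20]);
translate([20, 0, 1120]) cube([1000, 220, 20]);
translate([20, 0, 1580]) cube([1000, 220, 20]);
translate([1020, 0, 0]) cube([20, 220, 1600]);


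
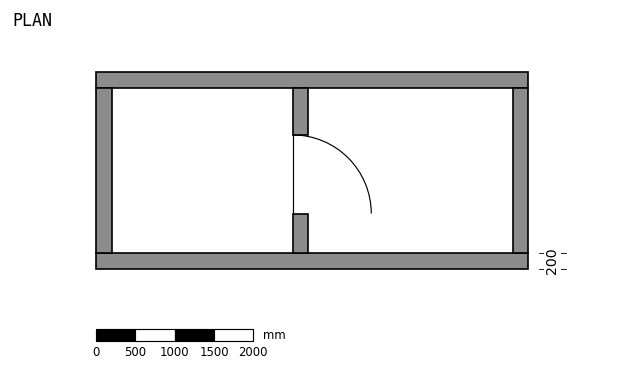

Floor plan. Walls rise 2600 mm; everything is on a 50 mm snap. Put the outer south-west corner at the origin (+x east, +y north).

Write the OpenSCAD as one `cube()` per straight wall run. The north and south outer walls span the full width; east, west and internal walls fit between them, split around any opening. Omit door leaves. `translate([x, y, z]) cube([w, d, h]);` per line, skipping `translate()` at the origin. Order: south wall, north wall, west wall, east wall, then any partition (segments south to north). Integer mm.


cube([5500, 200, 2600]);
translate([0, 2300, 0]) cube([5500, 200, 2600]);
translate([0, 200, 0]) cube([200, 2100, 2600]);
translate([5300, 200, 0]) cube([200, 2100, 2600]);
translate([2500, 200, 0]) cube([200, 500, 2600]);
translate([2500, 1700, 0]) cube([200, 600, 2600]);
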